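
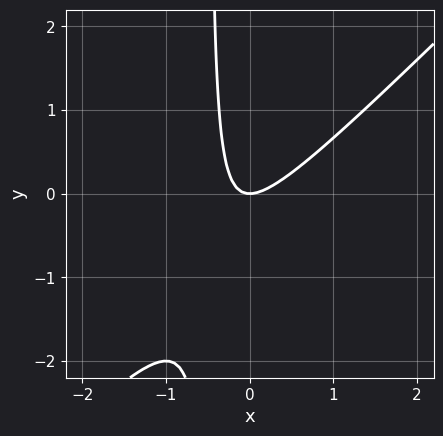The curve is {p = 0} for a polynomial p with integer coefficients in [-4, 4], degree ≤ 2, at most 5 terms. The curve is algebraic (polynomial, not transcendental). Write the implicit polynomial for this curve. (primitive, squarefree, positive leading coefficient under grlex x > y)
(a) Degree: the shape is more complex than any degree-1 curve, so deg p = 2.
(b) Reading off the gridlines: it crosses the x-axis at the gridline x = 0; one y-axis crossing is at y = 0.
(c) Assembling these constraints gives the stated polynomial.

2*x^2 - 2*x*y - y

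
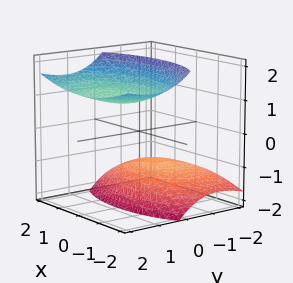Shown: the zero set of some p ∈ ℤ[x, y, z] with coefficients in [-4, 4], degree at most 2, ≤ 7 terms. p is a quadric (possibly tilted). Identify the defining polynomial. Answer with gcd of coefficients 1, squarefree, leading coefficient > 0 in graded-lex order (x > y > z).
(a) There are 2 components. Treating them together as one polynomial.
(b) The degree is 2 — no degree-1 surface has this shape.
(c) Observable constraints: it misses every integer gridline on the x-axis; it misses every integer gridline on the y-axis.
(d) Matching integer coefficients to the picture gives p.

x^2 + 2*y^2 - 3*y*z - 2*z^2 + 3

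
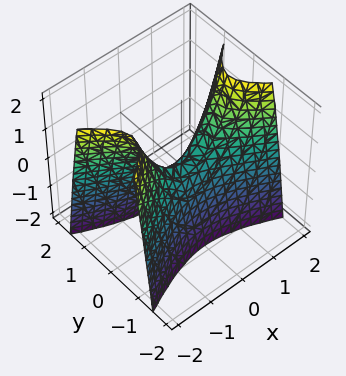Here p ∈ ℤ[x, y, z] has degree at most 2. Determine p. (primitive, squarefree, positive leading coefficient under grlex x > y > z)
x^2 - 3*y^2 - z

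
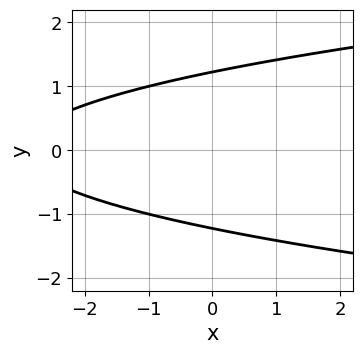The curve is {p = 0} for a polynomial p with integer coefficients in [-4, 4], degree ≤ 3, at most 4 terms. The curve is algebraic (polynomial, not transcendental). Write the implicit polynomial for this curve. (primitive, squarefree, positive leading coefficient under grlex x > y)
2*y^2 - x - 3

Degree: a generic line meets the curve in up to 2 points, so deg p = 2.
Symmetries: it's symmetric under y → −y, forcing even powers of y.
From the visible intercepts: it misses every integer gridline on the x-axis.
The integer polynomial consistent with all of this is the stated p.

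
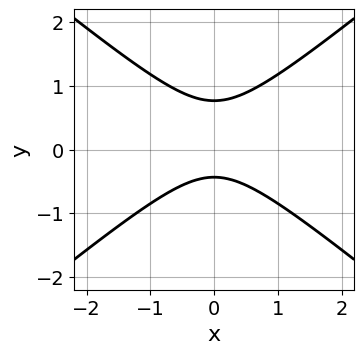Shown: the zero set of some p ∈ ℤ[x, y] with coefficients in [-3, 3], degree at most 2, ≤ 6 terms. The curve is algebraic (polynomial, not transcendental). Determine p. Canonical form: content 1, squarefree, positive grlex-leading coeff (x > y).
(a) The degree is 2 — the shape is more complex than any degree-1 curve.
(b) Symmetries: mirror symmetry x ↦ −x ⇒ only even powers of x.
(c) From the visible intercepts: the curve avoids every integer x-axis point in the box.
(d) The integer polynomial consistent with all of this is the stated p.

2*x^2 - 3*y^2 + y + 1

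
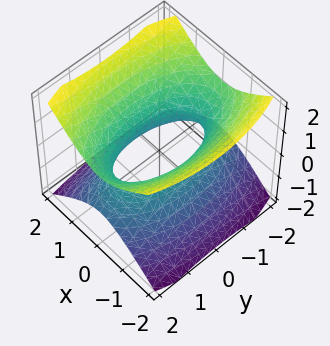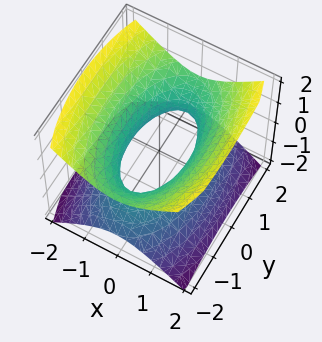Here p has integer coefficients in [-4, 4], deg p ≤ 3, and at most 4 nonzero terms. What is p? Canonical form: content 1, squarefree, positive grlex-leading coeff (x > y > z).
The degree is 2 — one connected sheet with a waist; a quadric.
Symmetries: mirror symmetry x ↦ −x ⇒ only even powers of x; the z ↦ −z reflection is a symmetry, so z appears only in even powers; it's symmetric under y → −y, forcing even powers of y.
Observable constraints: it misses every integer gridline on the z-axis.
Together with the visible shape, these determine p as stated.

3*x^2 + y^2 - 3*z^2 - 2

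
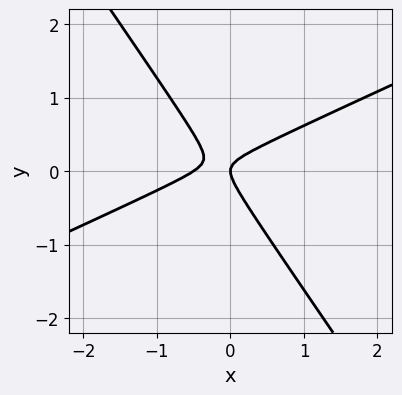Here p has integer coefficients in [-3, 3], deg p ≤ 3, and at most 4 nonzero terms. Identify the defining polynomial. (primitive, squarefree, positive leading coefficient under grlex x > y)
2*x^2 - 3*x*y - 3*y^2 + x

The degree is 2 — the shape is more complex than any degree-1 curve.
Against the integer gridlines: it meets the y-axis at y = 0 (among the integer gridlines); it meets the x-axis at x = 0 (among the integer gridlines).
These observations pin down the coefficients.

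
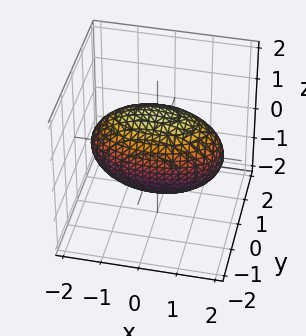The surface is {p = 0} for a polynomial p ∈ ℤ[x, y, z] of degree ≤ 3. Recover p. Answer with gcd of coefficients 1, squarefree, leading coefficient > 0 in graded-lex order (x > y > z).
(a) Degree: bounded and convex; a quadric, so deg p = 2.
(b) Symmetries: the x ↦ −x reflection is a symmetry, so x appears only in even powers; mirror symmetry y ↦ −y ⇒ only even powers of y; it's symmetric under z → −z, forcing even powers of z.
(c) Against the integer gridlines: the y-axis gridline crossings are at y ∈ {-1, 1}.
(d) Putting this together gives p.

x^2 + 3*y^2 + 2*z^2 - 3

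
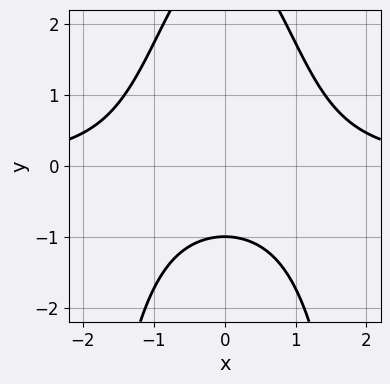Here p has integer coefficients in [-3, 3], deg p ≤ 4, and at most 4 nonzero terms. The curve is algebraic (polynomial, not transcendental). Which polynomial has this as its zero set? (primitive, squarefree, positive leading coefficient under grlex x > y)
2*x^2*y + y^2 - 2*y - 3

1. The degree is 3 — a generic line meets the curve in up to 3 points.
2. Symmetries: the x ↦ −x reflection is a symmetry, so x appears only in even powers.
3. Checking where it meets the axes: one y-axis crossing is at y = -1; the curve avoids every integer x-axis point in the box.
4. Assembling these constraints gives the stated polynomial.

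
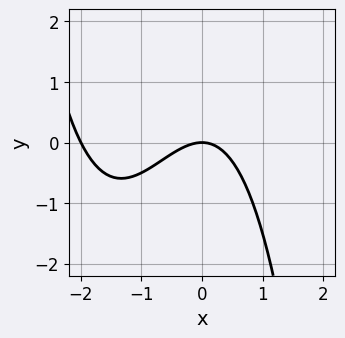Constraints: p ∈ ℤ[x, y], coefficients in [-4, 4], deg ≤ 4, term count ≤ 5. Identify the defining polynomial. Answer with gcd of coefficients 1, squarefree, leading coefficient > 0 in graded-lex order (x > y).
x^3 + 2*x^2 + 2*y

1. The degree is 3 — the shape is more complex than any degree-2 curve.
2. From the axis intercepts and sections: among the integer gridlines, it crosses the x-axis at x ∈ {-2, 0}; it crosses the y-axis at the gridline y = 0.
3. These observations pin down the coefficients.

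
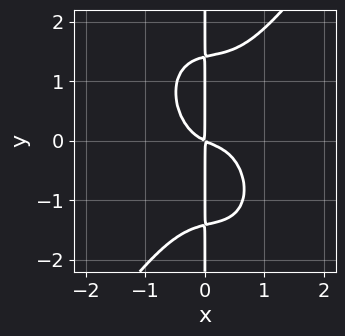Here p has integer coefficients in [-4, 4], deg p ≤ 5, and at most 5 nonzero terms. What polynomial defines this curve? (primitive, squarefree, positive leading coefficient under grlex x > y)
(a) The degree is 4 — a generic line meets the curve in up to 4 points.
(b) From the visible intercepts: the visible y-axis segment lies entirely on the curve.
(c) Together with the visible shape, these determine p as stated.

3*x^4 - x*y^3 - x^3 + x^2 + 2*x*y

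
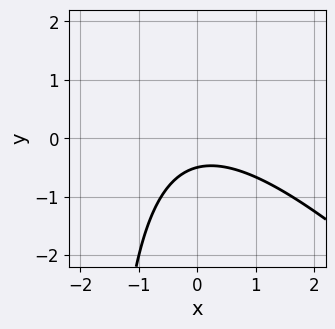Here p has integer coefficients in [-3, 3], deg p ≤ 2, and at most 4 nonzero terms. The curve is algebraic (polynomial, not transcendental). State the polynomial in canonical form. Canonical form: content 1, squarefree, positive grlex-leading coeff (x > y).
x^2 + x*y + 2*y + 1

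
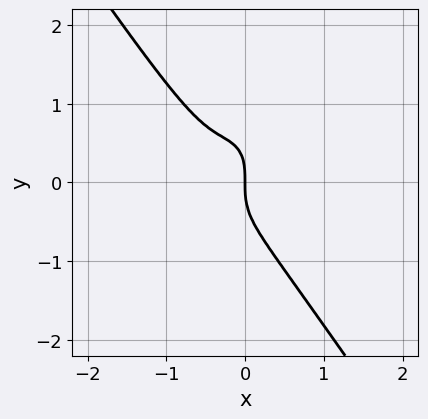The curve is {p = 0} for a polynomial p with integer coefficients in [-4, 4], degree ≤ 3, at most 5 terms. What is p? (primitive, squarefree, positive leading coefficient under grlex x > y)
deg p = 3. The shape is more complex than any degree-2 curve.
Observable constraints: one x-axis crossing is at x = 0; one y-axis crossing is at y = 0.
Putting this together gives p.

3*x^3 + y^3 + 2*x^2 + x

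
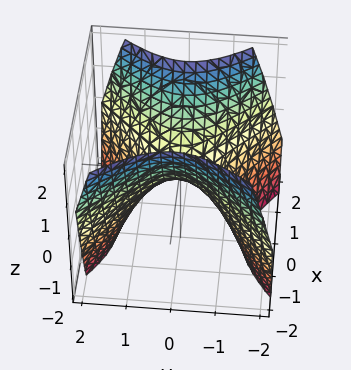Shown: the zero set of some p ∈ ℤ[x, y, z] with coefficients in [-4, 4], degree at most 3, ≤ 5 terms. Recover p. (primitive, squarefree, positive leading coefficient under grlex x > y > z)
x^2 - y^2 - z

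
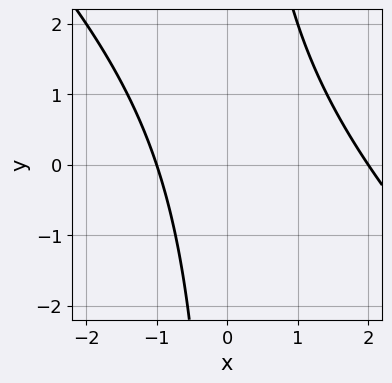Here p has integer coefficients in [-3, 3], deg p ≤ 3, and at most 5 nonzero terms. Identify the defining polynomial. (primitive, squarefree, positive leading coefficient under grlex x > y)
x^2 + x*y - x - 2

deg p = 2. The shape is more complex than any degree-1 curve.
Checking where it meets the axes: no y-intercept at any integer in the box; the x-axis gridline crossings are at x ∈ {-1, 2}.
These observations pin down the coefficients.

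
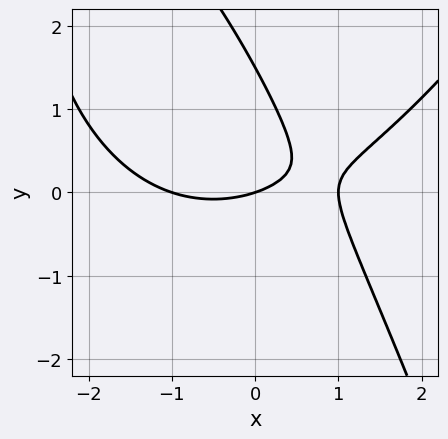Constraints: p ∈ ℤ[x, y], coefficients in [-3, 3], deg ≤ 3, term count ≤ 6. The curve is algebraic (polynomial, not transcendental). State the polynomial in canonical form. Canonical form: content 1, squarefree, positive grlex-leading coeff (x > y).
x^3 - 3*x*y - 2*y^2 - x + 3*y

The degree is 3 — a generic line meets the curve in up to 3 points.
Checking where it meets the axes: among the integer gridlines, it crosses the x-axis at x ∈ {-1, 0, 1}; it crosses the y-axis at the gridline y = 0.
Matching integer coefficients to the picture gives p.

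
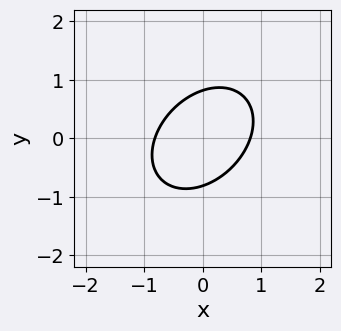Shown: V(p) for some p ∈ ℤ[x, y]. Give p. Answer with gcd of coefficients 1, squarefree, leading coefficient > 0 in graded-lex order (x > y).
3*x^2 - 2*x*y + 3*y^2 - 2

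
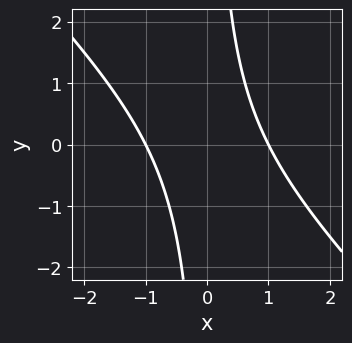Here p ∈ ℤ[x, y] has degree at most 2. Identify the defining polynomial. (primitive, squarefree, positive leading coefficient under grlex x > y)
(a) Degree: a generic line meets the curve in up to 2 points, so deg p = 2.
(b) Against the integer gridlines: the x-axis gridline crossings are at x ∈ {-1, 1}; the curve avoids every integer y-axis point in the box.
(c) Fitting integer coefficients to these (and the overall shape) gives p.

x^2 + x*y - 1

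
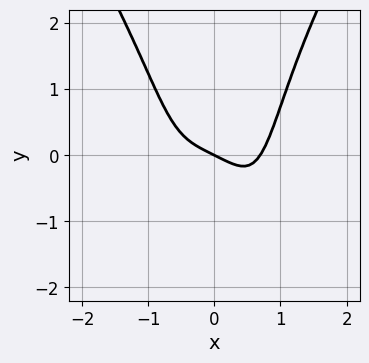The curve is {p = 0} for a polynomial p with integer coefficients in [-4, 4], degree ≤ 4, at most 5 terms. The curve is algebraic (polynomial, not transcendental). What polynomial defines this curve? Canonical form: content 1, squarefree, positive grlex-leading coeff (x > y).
(a) The degree is 4 — no degree-3 curve has this shape.
(b) Against the integer gridlines: one y-axis crossing is at y = 0; one x-axis crossing is at x = 0.
(c) Together with the visible shape, these determine p as stated.

3*x^4 - x^2*y^2 - x - 2*y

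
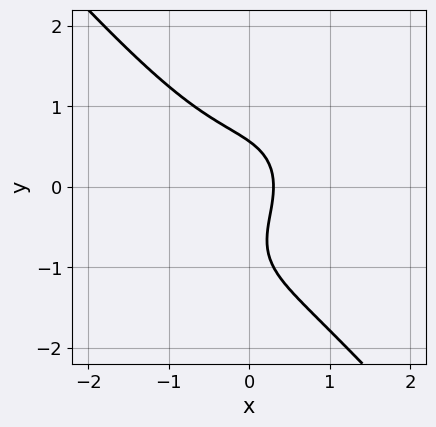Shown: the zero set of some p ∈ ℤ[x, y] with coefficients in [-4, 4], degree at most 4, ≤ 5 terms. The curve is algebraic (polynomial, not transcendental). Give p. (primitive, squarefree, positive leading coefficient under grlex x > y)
(a) The degree is 3 — a generic line meets the curve in up to 3 points.
(b) Solving for integer coefficients yields p as stated.

3*x^3 + 2*y^3 + 2*y^2 + 3*x - 1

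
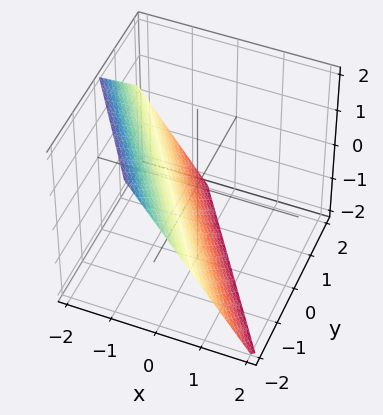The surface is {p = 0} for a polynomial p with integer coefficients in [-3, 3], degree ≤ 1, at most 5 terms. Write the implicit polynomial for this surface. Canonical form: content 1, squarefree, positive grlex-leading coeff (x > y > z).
3*x + 2*y + 2*z + 2

The degree is 1 — every cross-section is a straight line — this is a plane.
From the visible intercepts: it meets the y-axis at y = -1 (among the integer gridlines); it meets the z-axis at z = -1 (among the integer gridlines).
Assembling these constraints gives the stated polynomial.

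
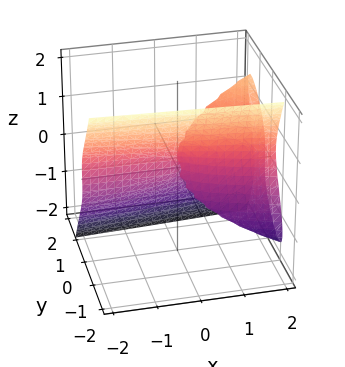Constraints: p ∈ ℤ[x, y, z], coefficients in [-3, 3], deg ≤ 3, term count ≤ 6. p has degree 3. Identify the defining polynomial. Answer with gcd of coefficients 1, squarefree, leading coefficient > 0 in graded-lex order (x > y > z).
2*y^3 - 2*y^2*z + z^3 - x*y

deg p = 3. A generic line meets the surface in up to 3 points.
Against the integer gridlines: the visible x-axis segment lies entirely on the surface; it meets the y-axis at y = 0 (among the integer gridlines); it meets the z-axis at z = 0 (among the integer gridlines).
Solving for integer coefficients yields p as stated.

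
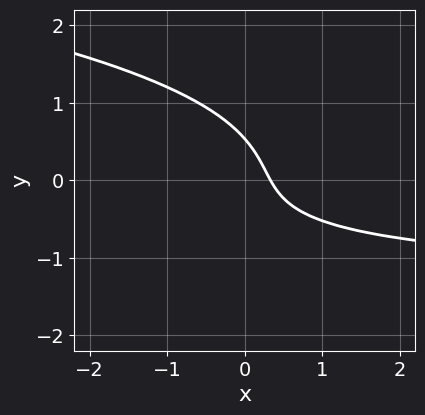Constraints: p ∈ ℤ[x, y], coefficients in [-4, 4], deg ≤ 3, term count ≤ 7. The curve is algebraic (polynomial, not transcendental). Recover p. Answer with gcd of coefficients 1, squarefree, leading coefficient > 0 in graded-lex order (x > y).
(a) The degree is 3 — a generic line meets the curve in up to 3 points.
(b) Matching integer coefficients to the picture gives p.

3*y^3 + 2*x*y + 3*x + y - 1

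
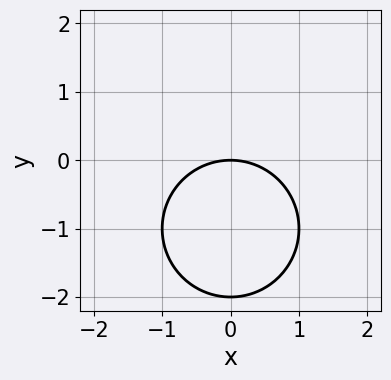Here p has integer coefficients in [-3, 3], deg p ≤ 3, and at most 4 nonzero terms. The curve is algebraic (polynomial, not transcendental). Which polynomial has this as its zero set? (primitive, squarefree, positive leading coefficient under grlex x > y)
x^2 + y^2 + 2*y

First, deg p = 2.
Next, symmetries: the x ↦ −x reflection is a symmetry, so x appears only in even powers.
Next, from the visible intercepts: the y-axis gridline crossings are at y ∈ {-2, 0}; one x-axis crossing is at x = 0.
Finally, the integer polynomial consistent with all of this is the stated p.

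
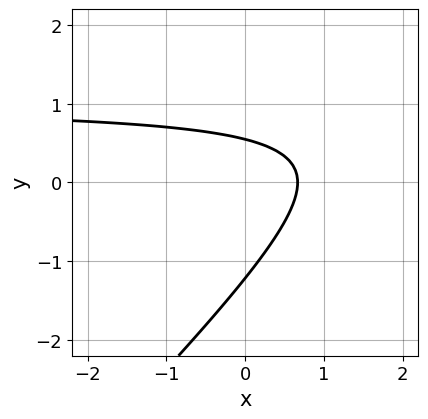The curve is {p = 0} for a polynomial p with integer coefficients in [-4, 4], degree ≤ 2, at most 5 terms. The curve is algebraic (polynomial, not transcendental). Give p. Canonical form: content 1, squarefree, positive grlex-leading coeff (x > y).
1. deg p = 2. No degree-1 curve has this shape.
2. Solving for integer coefficients yields p as stated.

3*x*y - 3*y^2 - 3*x - 2*y + 2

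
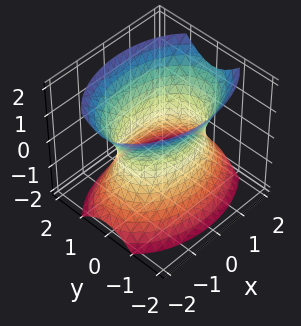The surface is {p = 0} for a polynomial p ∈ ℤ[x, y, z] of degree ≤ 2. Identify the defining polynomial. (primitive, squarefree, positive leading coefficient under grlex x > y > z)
1. The degree is 2 — one connected sheet with a waist; a quadric.
2. Symmetries: the x ↦ −x reflection is a symmetry, so x appears only in even powers; mirror symmetry y ↦ −y ⇒ only even powers of y; mirror symmetry z ↦ −z ⇒ only even powers of z.
3. Observable constraints: it misses every integer gridline on the z-axis; the y-axis gridline crossings are at y ∈ {-1, 1}.
4. Matching integer coefficients to the picture gives p.

x^2 + 2*y^2 - z^2 - 2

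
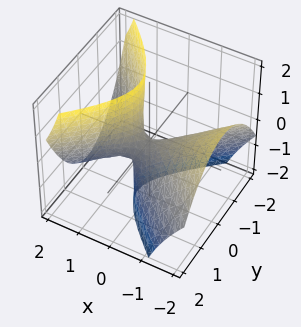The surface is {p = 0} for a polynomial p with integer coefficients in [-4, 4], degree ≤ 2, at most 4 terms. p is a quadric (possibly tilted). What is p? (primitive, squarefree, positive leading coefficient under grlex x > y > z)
First, the degree is 2 — a generic line meets the surface in up to 2 points.
Next, reading off the gridlines: one y-axis crossing is at y = 0; one x-axis crossing is at x = 0.
Finally, fitting integer coefficients to these (and the overall shape) gives p.

2*x^2 + 3*x*z - 3*y^2 - z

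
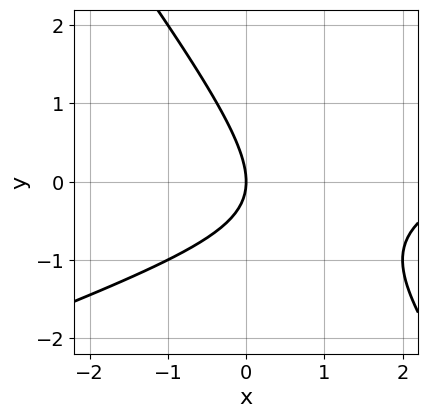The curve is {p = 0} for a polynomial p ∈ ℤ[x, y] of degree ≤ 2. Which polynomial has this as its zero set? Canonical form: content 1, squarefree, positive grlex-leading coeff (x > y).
x^2 - 2*x*y - 2*y^2 - 3*x

First, degree: a generic line meets the curve in up to 2 points, so deg p = 2.
Then, checking where it meets the axes: one y-axis crossing is at y = 0; it crosses the x-axis at the gridline x = 0.
Finally, the integer polynomial consistent with all of this is the stated p.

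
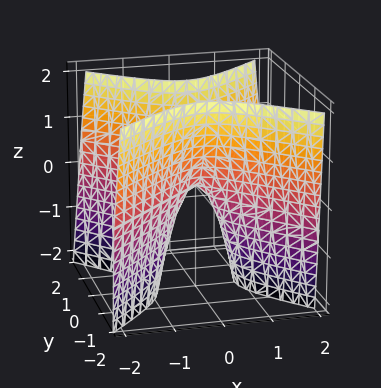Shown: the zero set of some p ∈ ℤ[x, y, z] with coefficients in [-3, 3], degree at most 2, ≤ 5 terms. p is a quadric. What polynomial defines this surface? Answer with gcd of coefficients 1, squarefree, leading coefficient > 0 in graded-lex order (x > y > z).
The degree is 2 — a hyperbolic paraboloid; a quadric.
Symmetries: mirror symmetry x ↦ −x ⇒ only even powers of x; mirror symmetry y ↦ −y ⇒ only even powers of y.
Checking where it meets the axes: one x-axis crossing is at x = 0; it crosses the y-axis at the gridline y = 0; one z-axis crossing is at z = 0.
Putting this together gives p.

3*x^2 - 3*y^2 + z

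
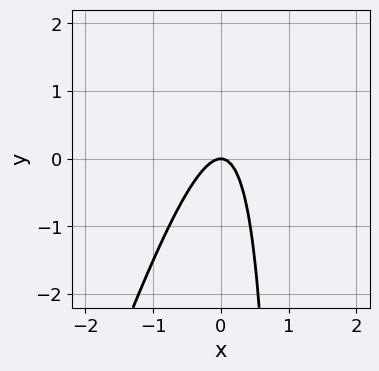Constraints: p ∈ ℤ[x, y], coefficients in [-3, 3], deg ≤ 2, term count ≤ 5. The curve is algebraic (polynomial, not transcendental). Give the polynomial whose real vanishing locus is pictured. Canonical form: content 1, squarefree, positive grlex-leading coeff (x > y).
deg p = 2. The shape is more complex than any degree-1 curve.
Reading off the gridlines: one x-axis crossing is at x = 0; one y-axis crossing is at y = 0.
Matching integer coefficients to the picture gives p.

3*x^2 - x*y + y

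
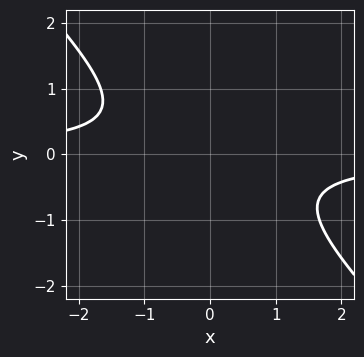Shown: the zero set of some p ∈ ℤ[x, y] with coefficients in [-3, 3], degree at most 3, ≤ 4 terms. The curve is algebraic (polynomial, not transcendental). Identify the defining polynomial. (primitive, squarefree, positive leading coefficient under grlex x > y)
3*x*y + 3*y^2 + 2

1. Degree: the shape is more complex than any degree-1 curve, so deg p = 2.
2. From the visible intercepts: it misses every integer gridline on the y-axis; it misses every integer gridline on the x-axis.
3. These observations pin down the coefficients.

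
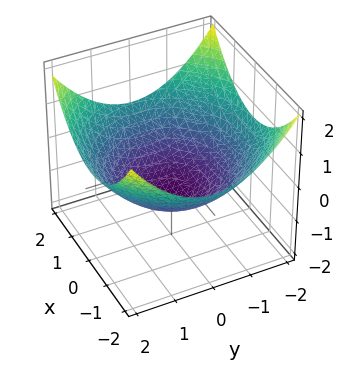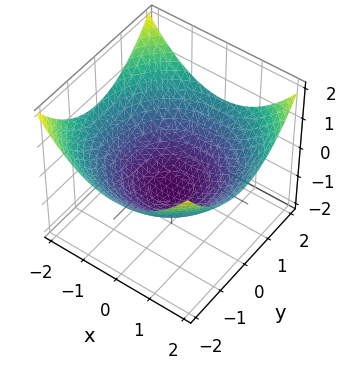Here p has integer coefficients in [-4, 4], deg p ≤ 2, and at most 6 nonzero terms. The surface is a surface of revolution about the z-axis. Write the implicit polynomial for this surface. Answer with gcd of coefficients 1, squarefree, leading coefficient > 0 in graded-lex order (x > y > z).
x^2 + y^2 - 3*z - 3

Degree: the shape is more complex than any degree-1 surface, so deg p = 2.
Symmetry: the z-axis is an axis of rotation, so x and y enter only as x² + y².
From the visible intercepts: a circular section at z = 0 has radius between 1 and 2; it crosses the z-axis at the gridline z = -1.
Matching integer coefficients to the picture gives p.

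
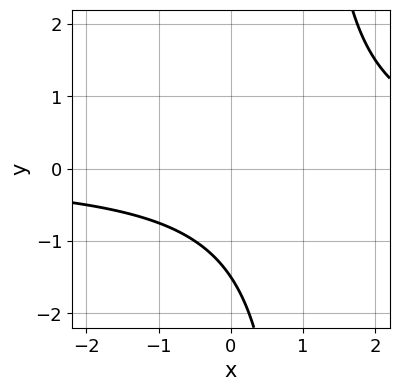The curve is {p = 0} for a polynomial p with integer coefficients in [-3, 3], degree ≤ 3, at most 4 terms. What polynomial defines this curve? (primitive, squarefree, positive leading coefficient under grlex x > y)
2*x*y - 2*y - 3

1. deg p = 2.
2. Checking where it meets the axes: the curve avoids every integer x-axis point in the box.
3. Assembling these constraints gives the stated polynomial.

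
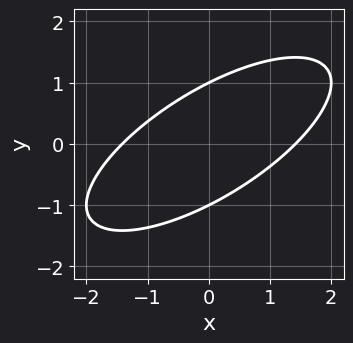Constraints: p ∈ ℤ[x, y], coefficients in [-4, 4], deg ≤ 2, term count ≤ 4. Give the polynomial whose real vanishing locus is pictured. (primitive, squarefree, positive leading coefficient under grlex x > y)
x^2 - 2*x*y + 2*y^2 - 2

(a) deg p = 2.
(b) Against the integer gridlines: among the integer gridlines, it crosses the y-axis at y ∈ {-1, 1}.
(c) Fitting integer coefficients to these (and the overall shape) gives p.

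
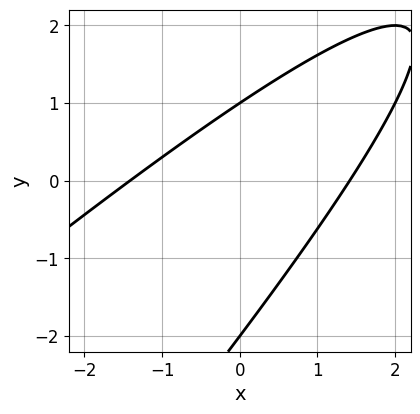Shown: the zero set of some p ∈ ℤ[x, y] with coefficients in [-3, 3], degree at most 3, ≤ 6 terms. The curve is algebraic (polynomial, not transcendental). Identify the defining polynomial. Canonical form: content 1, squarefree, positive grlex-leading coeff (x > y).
x^2 - 2*x*y + y^2 + y - 2

1. deg p = 2.
2. Checking where it meets the axes: the y-axis gridline crossings are at y ∈ {-2, 1}.
3. Solving for integer coefficients yields p as stated.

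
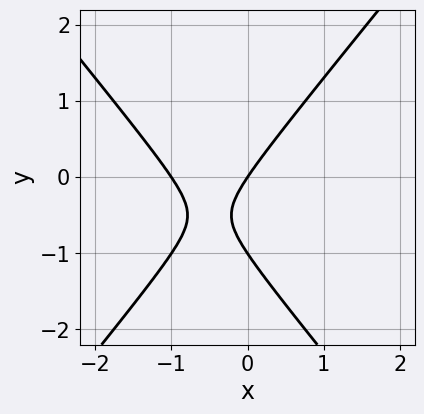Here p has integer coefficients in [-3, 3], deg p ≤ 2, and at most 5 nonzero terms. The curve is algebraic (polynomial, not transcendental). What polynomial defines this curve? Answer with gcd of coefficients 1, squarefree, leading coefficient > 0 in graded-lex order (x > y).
3*x^2 - 2*y^2 + 3*x - 2*y

1. deg p = 2. A generic line meets the curve in up to 2 points.
2. Observable constraints: the x-axis gridline crossings are at x ∈ {-1, 0}; the y-axis gridline crossings are at y ∈ {-1, 0}.
3. The integer polynomial consistent with all of this is the stated p.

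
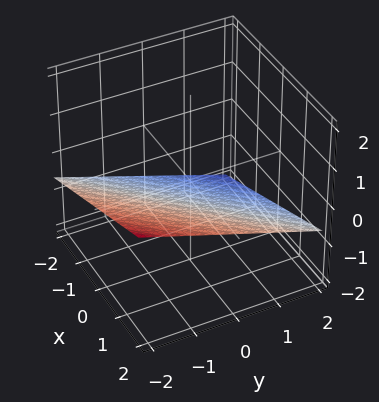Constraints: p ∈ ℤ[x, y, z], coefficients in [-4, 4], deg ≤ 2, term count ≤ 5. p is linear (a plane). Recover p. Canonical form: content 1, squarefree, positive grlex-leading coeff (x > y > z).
x - y - 3*z - 2

1. The degree is 1 — the surface is flat (a plane).
2. Reading off the gridlines: it meets the x-axis at x = 2 (among the integer gridlines); one y-axis crossing is at y = -2.
3. Solving for integer coefficients yields p as stated.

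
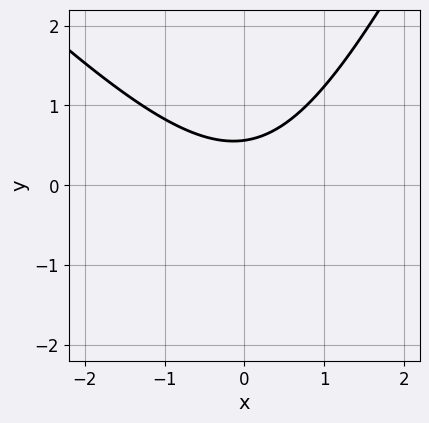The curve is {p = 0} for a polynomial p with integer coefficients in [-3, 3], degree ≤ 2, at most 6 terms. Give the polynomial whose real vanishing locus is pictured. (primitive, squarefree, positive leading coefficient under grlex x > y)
1. Degree: the shape is more complex than any degree-1 curve, so deg p = 2.
2. Reading off the gridlines: it misses every integer gridline on the x-axis.
3. Matching integer coefficients to the picture gives p.

2*x^2 + x*y - y^2 - 3*y + 2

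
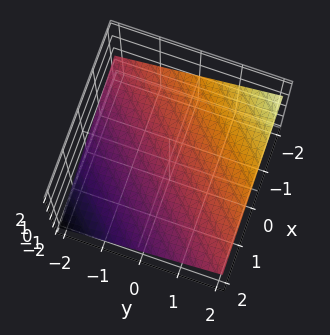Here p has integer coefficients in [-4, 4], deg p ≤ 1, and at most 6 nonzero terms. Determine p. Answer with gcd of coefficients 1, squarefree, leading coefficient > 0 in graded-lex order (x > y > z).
First, the degree is 1 — the surface is flat (a plane).
Then, from the visible intercepts: it meets the y-axis at y = 2 (among the integer gridlines); it crosses the x-axis at the gridline x = -2.
Finally, together with the visible shape, these determine p as stated.

x - y + 3*z + 2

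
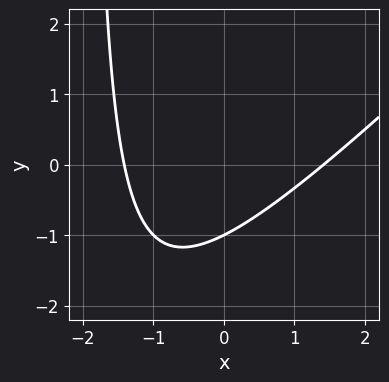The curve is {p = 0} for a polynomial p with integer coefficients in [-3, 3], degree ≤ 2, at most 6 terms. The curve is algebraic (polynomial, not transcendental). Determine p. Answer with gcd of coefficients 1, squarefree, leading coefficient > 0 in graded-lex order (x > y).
Degree: no degree-1 curve has this shape, so deg p = 2.
From the visible intercepts: one y-axis crossing is at y = -1.
Putting this together gives p.

x^2 - x*y - 2*y - 2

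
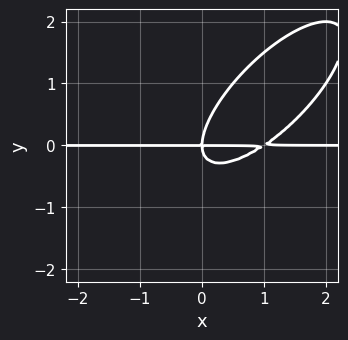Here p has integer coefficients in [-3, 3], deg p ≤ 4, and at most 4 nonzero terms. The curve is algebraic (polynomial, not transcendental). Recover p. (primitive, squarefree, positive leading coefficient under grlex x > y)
2*x^2*y - 3*x*y^2 + 2*y^3 - 2*x*y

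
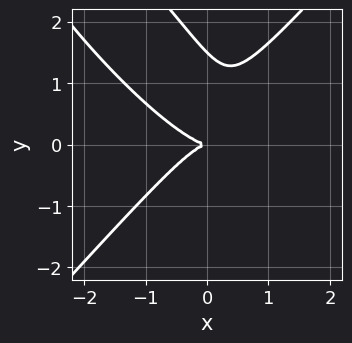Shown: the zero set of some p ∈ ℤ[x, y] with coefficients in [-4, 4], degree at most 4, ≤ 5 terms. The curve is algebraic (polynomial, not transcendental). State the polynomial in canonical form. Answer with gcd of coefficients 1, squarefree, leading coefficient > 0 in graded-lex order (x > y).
(a) deg p = 3.
(b) Reading off the gridlines: one x-axis crossing is at x = 0; one y-axis crossing is at y = 0.
(c) Matching integer coefficients to the picture gives p.

3*x^3 + 2*x^2*y - 2*x*y^2 - 2*y^3 + 3*y^2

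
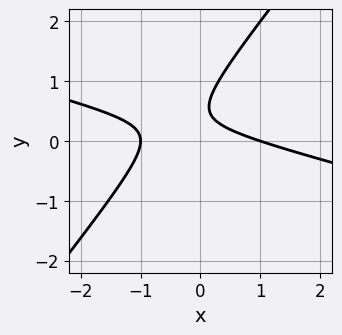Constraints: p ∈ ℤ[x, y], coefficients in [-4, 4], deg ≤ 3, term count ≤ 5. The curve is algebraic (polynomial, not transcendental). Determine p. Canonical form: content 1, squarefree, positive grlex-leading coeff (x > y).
x^2 + 3*x*y - 3*y^2 + 3*y - 1

1. deg p = 2.
2. Observable constraints: the curve avoids every integer y-axis point in the box; among the integer gridlines, it crosses the x-axis at x ∈ {-1, 1}.
3. Together with the visible shape, these determine p as stated.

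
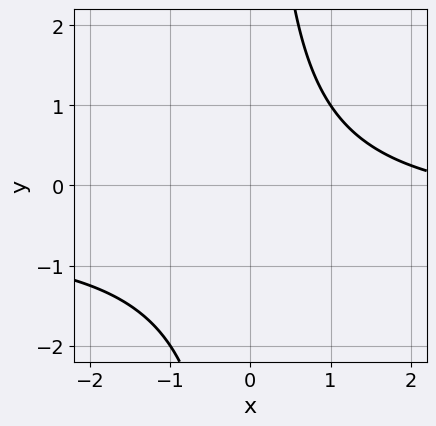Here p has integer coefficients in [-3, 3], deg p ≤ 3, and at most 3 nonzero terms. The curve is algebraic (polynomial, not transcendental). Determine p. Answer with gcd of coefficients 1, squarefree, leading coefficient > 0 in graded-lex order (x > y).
2*x*y + x - 3

First, degree: the shape is more complex than any degree-1 curve, so deg p = 2.
Then, from the visible intercepts: it misses every integer gridline on the x-axis; it misses every integer gridline on the y-axis.
Finally, the integer polynomial consistent with all of this is the stated p.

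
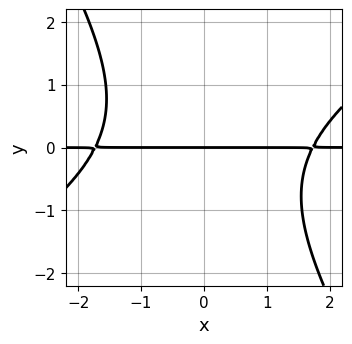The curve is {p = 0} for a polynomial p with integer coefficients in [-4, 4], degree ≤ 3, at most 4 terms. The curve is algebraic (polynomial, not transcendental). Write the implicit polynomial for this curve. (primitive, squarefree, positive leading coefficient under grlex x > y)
1. deg p = 3. A generic line meets the curve in up to 3 points.
2. Against the integer gridlines: it meets the y-axis at y = 0 (among the integer gridlines); every point of the x-axis in the box is on the curve.
3. Together with the visible shape, these determine p as stated.

x^2*y - x*y^2 - y^3 - 3*y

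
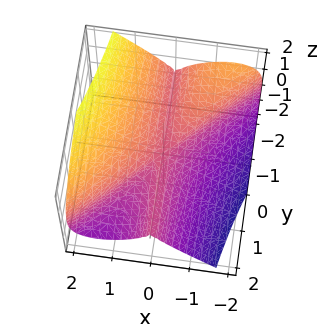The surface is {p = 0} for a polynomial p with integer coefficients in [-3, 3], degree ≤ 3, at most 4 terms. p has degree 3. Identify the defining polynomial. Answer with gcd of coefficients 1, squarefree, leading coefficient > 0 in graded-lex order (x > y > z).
x^3 - x^2*y - z^3

First, deg p = 3.
Then, from the visible intercepts: every point of the y-axis in the box is on the surface; it meets the z-axis at z = 0 (among the integer gridlines).
Finally, matching integer coefficients to the picture gives p.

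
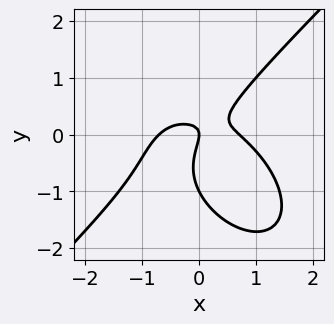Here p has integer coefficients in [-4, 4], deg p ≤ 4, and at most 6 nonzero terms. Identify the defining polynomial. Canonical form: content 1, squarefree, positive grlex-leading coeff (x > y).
1. Degree: the shape is more complex than any degree-2 curve, so deg p = 3.
2. From the axis intercepts and sections: the y-axis gridline crossings are at y ∈ {-1, 0}; it crosses the x-axis at the gridline x = 0.
3. The integer polynomial consistent with all of this is the stated p.

2*x^3 - 2*y^3 + 3*x*y - 2*y^2 - x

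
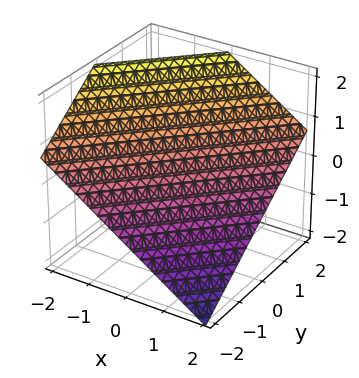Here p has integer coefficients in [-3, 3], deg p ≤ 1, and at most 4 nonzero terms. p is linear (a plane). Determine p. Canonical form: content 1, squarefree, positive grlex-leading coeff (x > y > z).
2*x - 2*y + 3*z - 2

Degree: the surface is flat (a plane), so deg p = 1.
From the visible intercepts: it meets the y-axis at y = -1 (among the integer gridlines); it meets the x-axis at x = 1 (among the integer gridlines).
These observations pin down the coefficients.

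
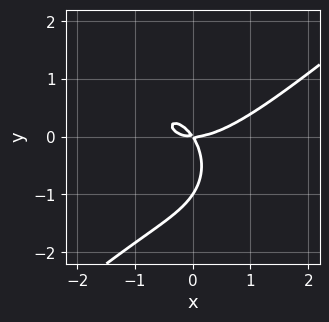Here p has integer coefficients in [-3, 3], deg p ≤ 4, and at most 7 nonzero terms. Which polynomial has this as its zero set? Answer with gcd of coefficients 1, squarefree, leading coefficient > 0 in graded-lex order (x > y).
First, the degree is 3 — a generic line meets the curve in up to 3 points.
Next, from the axis intercepts and sections: it crosses the x-axis at the gridline x = 0; the y-axis gridline crossings are at y ∈ {-1, 0}.
Finally, fitting integer coefficients to these (and the overall shape) gives p.

2*x^3 - x^2*y - 2*y^3 - 3*x*y - 2*y^2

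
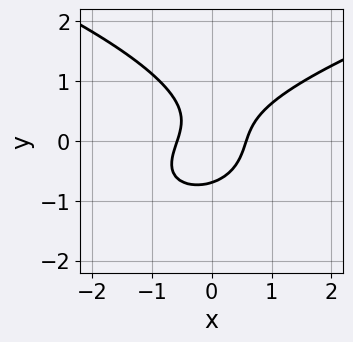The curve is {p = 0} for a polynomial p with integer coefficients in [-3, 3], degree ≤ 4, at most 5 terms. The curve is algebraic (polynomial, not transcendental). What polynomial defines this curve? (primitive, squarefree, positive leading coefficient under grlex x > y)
3*y^3 - 3*x^2 + 2*x*y + 1

(a) The degree is 3 — the shape is more complex than any degree-2 curve.
(b) Matching integer coefficients to the picture gives p.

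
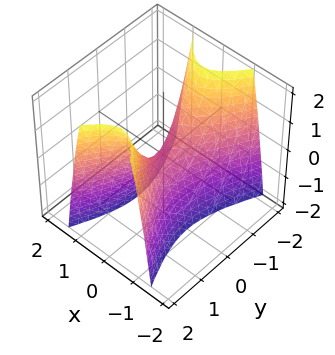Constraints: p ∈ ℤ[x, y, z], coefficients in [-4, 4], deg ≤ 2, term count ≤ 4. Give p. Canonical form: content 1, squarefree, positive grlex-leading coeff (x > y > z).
3*x^2 - y^2 + z

1. Degree: a saddle surface; a quadric, so deg p = 2.
2. Symmetries: mirror symmetry x ↦ −x ⇒ only even powers of x; mirror symmetry y ↦ −y ⇒ only even powers of y.
3. Observable constraints: it meets the z-axis at z = 0 (among the integer gridlines); it meets the y-axis at y = 0 (among the integer gridlines); it meets the x-axis at x = 0 (among the integer gridlines).
4. Assembling these constraints gives the stated polynomial.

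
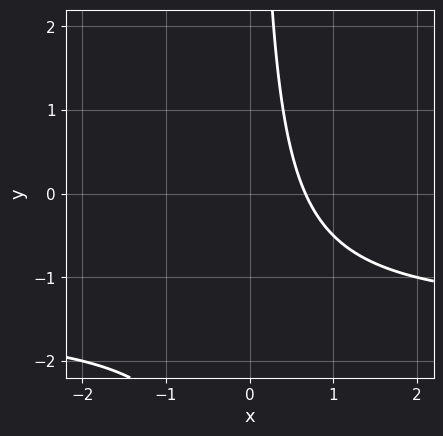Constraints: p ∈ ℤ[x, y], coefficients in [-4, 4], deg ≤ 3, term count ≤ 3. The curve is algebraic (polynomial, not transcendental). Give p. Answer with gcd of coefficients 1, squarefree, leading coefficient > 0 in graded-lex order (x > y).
First, degree: no degree-1 curve has this shape, so deg p = 2.
Next, from the visible intercepts: no y-intercept at any integer in the box.
Finally, these observations pin down the coefficients.

2*x*y + 3*x - 2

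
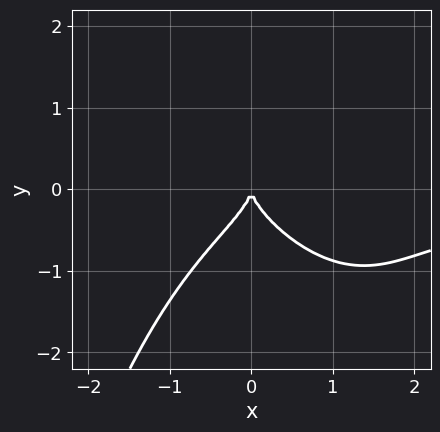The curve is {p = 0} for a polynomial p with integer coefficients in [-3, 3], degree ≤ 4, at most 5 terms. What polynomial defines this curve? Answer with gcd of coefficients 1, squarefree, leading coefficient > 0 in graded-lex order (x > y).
2*x^3*y + x^2*y^2 + 3*y^3 + 3*x^2

First, degree: no degree-3 curve has this shape, so deg p = 4.
Next, reading off the gridlines: it meets the x-axis at x = 0 (among the integer gridlines); it meets the y-axis at y = 0 (among the integer gridlines).
Finally, fitting integer coefficients to these (and the overall shape) gives p.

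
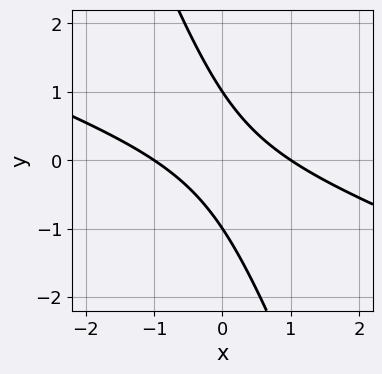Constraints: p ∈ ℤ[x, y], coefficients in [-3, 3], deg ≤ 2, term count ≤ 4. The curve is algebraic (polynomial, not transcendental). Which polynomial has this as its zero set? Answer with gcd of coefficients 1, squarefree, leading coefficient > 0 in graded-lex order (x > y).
1. deg p = 2. The shape is more complex than any degree-1 curve.
2. From the axis intercepts and sections: the y-axis gridline crossings are at y ∈ {-1, 1}; among the integer gridlines, it crosses the x-axis at x ∈ {-1, 1}.
3. Assembling these constraints gives the stated polynomial.

x^2 + 3*x*y + y^2 - 1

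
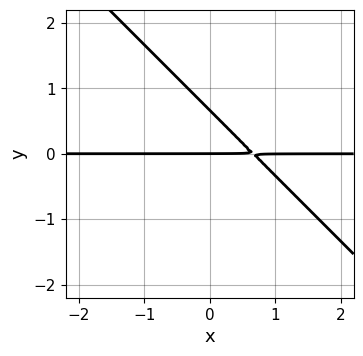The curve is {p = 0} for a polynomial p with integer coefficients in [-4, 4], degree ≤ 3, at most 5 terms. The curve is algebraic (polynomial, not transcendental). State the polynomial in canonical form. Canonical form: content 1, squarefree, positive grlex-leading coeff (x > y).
First, the degree is 2 — no degree-1 curve has this shape.
Next, checking where it meets the axes: the visible x-axis segment lies entirely on the curve; it meets the y-axis at y = 0 (among the integer gridlines).
Finally, together with the visible shape, these determine p as stated.

3*x*y + 3*y^2 - 2*y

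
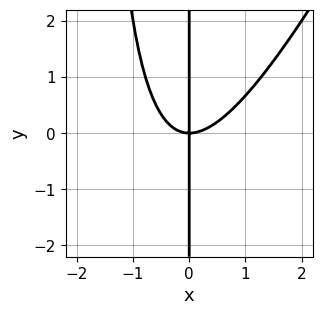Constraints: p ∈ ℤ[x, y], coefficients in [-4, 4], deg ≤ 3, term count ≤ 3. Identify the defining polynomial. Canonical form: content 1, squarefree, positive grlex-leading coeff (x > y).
2*x^3 - x^2*y - 2*x*y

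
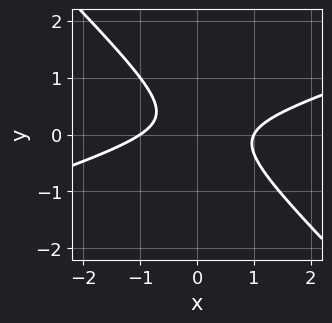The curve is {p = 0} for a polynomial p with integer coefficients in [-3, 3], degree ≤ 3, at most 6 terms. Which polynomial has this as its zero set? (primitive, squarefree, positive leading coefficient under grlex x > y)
1. The degree is 2 — no degree-1 curve has this shape.
2. Reading off the gridlines: no y-intercept at any integer in the box; the x-axis gridline crossings are at x ∈ {-1, 1}.
3. Assembling these constraints gives the stated polynomial.

x^2 - 2*x*y - 3*y^2 + y - 1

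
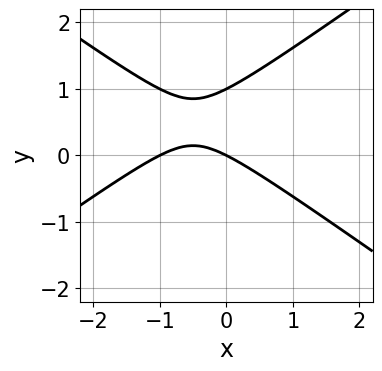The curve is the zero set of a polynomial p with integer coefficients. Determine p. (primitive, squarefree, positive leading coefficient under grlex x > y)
x^2 - 2*y^2 + x + 2*y

Degree: a generic line meets the curve in up to 2 points, so deg p = 2.
Observable constraints: among the integer gridlines, it crosses the y-axis at y ∈ {0, 1}; among the integer gridlines, it crosses the x-axis at x ∈ {-1, 0}.
The integer polynomial consistent with all of this is the stated p.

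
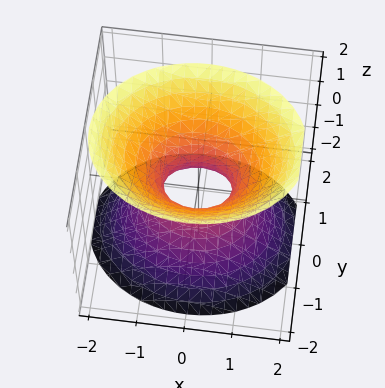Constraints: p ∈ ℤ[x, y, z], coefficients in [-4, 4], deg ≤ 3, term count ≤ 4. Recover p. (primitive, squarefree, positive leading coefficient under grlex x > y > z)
2*x^2 + 3*y^2 - 2*z^2 - 1

(a) Degree: one connected sheet with a waist; a quadric, so deg p = 2.
(b) Symmetries: mirror symmetry y ↦ −y ⇒ only even powers of y; the z ↦ −z reflection is a symmetry, so z appears only in even powers; mirror symmetry x ↦ −x ⇒ only even powers of x.
(c) Observable constraints: it misses every integer gridline on the z-axis.
(d) Matching integer coefficients to the picture gives p.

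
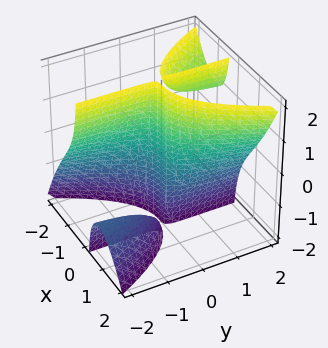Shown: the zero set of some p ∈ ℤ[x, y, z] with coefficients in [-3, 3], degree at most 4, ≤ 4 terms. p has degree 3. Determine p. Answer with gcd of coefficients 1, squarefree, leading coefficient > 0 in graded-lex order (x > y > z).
2*x^3 - 2*x*y*z - y

(a) I count 3 distinct pieces. Treating them together as one polynomial.
(b) Degree: the shape is more complex than any degree-2 surface, so deg p = 3.
(c) From the axis intercepts and sections: the visible z-axis segment lies entirely on the surface; one y-axis crossing is at y = 0.
(d) Matching integer coefficients to the picture gives p.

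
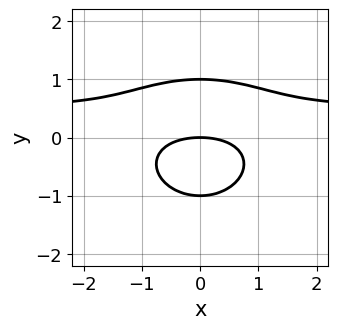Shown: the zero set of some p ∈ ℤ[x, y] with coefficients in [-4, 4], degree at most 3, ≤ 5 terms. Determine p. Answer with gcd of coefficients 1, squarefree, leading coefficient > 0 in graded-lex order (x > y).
2*x^2*y + 3*y^3 - x^2 - 3*y

1. Degree: the shape is more complex than any degree-2 curve, so deg p = 3.
2. Symmetries: it's symmetric under x → −x, forcing even powers of x.
3. Against the integer gridlines: it crosses the x-axis at the gridline x = 0; the y-axis gridline crossings are at y ∈ {-1, 0, 1}.
4. Matching integer coefficients to the picture gives p.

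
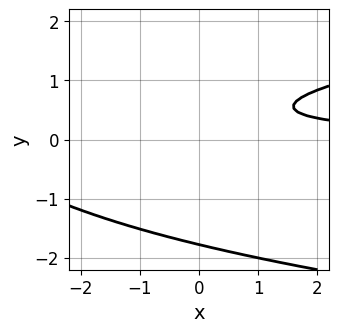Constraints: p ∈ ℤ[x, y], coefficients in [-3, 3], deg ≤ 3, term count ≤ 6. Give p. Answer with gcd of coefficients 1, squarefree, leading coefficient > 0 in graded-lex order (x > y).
3*y^3 - 2*x*y + 3*y^2 - 3*y + 2

1. Degree: no degree-2 curve has this shape, so deg p = 3.
2. Reading off the gridlines: no x-intercept at any integer in the box.
3. The integer polynomial consistent with all of this is the stated p.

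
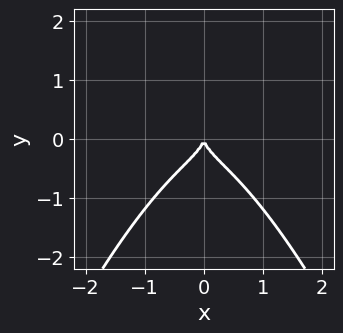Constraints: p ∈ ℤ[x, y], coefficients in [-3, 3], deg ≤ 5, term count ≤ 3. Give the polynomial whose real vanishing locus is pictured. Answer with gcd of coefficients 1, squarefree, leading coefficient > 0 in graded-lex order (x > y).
3*x^4 + 3*y^3 + 2*x^2

(a) The degree is 4 — a generic line meets the curve in up to 4 points.
(b) Symmetries: mirror symmetry x ↦ −x ⇒ only even powers of x.
(c) Checking where it meets the axes: one y-axis crossing is at y = 0; it meets the x-axis at x = 0 (among the integer gridlines).
(d) Putting this together gives p.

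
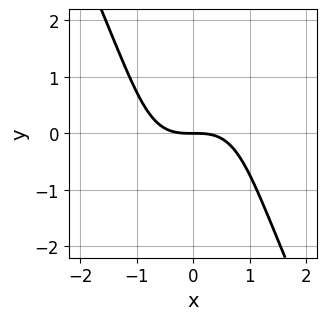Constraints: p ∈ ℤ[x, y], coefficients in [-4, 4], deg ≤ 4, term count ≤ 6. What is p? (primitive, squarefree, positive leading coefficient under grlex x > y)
2*x^3 - x^2*y - x*y^2 + 3*y

First, degree: the shape is more complex than any degree-2 curve, so deg p = 3.
Next, from the axis intercepts and sections: it crosses the x-axis at the gridline x = 0; one y-axis crossing is at y = 0.
Finally, matching integer coefficients to the picture gives p.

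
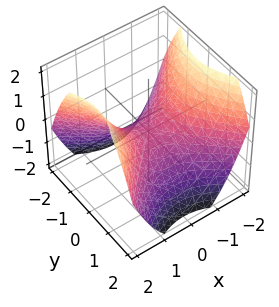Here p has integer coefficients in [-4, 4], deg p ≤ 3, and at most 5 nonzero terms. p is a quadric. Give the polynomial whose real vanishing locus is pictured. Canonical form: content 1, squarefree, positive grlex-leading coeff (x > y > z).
First, the degree is 2 — a hyperbolic paraboloid; a quadric.
Then, symmetries: the x ↦ −x reflection is a symmetry, so x appears only in even powers; the y ↦ −y reflection is a symmetry, so y appears only in even powers.
Next, from the visible intercepts: it crosses the x-axis at the gridline x = 0; one z-axis crossing is at z = 0.
Finally, the integer polynomial consistent with all of this is the stated p.

2*x^2 - 2*y^2 - 3*z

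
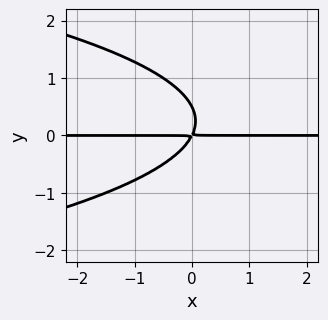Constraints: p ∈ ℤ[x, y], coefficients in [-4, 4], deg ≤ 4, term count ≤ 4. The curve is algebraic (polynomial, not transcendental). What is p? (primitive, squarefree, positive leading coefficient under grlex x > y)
2*y^3 + 2*x*y - y^2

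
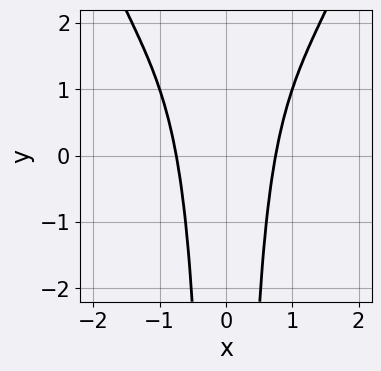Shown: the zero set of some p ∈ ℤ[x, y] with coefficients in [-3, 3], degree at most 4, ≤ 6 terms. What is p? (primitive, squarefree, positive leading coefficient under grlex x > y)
1. deg p = 4.
2. Symmetries: the x ↦ −x reflection is a symmetry, so x appears only in even powers.
3. Checking where it meets the axes: the curve avoids every integer y-axis point in the box.
4. Solving for integer coefficients yields p as stated.

x^4 - 2*x^2*y + 3*x^2 - 2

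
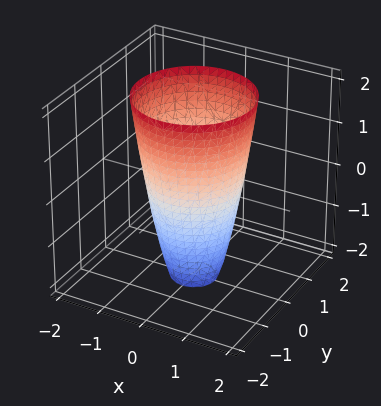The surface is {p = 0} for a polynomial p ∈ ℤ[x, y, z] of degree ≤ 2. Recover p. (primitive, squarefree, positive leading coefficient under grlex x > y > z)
3*x^2 + 3*y^2 - z - 3

First, the degree is 2 — the shape is more complex than any degree-1 surface.
Then, symmetries: the z-axis is an axis of rotation, so x and y enter only as x² + y².
Then, against the integer gridlines: among the integer gridlines, it crosses the x-axis at x ∈ {-1, 1}; the y-axis gridline crossings are at y ∈ {-1, 1}; the surface avoids every integer z-axis point in the box.
Finally, putting this together gives p.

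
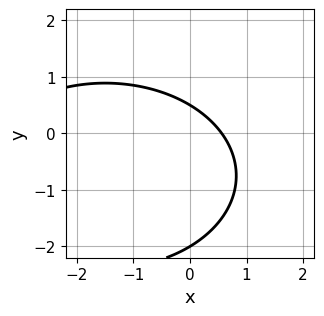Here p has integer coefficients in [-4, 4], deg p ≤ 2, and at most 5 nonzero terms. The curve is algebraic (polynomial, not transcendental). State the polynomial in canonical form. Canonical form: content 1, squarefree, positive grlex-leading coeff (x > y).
x^2 + 2*y^2 + 3*x + 3*y - 2

(a) Degree: no degree-1 curve has this shape, so deg p = 2.
(b) Reading off the gridlines: one y-axis crossing is at y = -2.
(c) Matching integer coefficients to the picture gives p.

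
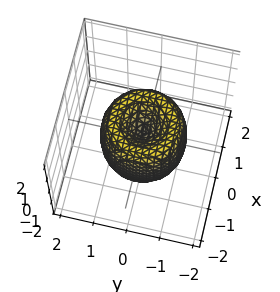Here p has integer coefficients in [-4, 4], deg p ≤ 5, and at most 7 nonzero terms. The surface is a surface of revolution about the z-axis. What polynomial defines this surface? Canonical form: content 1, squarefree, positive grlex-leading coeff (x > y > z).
First, deg p = 4. A generic line meets the surface in up to 4 points.
Then, symmetry: the surface is invariant under rotation about z: p = q(x² + y², z).
Then, observable constraints: it crosses the x-axis at the gridline x = 0; a circular section at z = -1 has radius between 0 and 1.
Finally, the integer polynomial consistent with all of this is the stated p.

2*x^4 + 4*x^2*y^2 + 2*y^4 - 3*x^2 - 3*y^2 + z^2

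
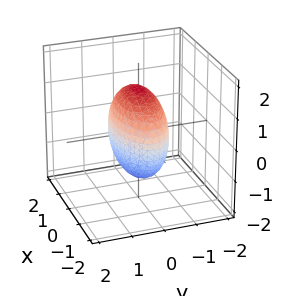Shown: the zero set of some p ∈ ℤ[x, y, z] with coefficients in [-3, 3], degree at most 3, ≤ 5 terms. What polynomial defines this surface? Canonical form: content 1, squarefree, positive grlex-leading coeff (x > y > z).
deg p = 2. Bounded and convex; a quadric.
Symmetries: mirror symmetry x ↦ −x ⇒ only even powers of x; it's symmetric under z → −z, forcing even powers of z; the y ↦ −y reflection is a symmetry, so y appears only in even powers.
Solving for integer coefficients yields p as stated.

x^2 + 3*y^2 + z^2 - 2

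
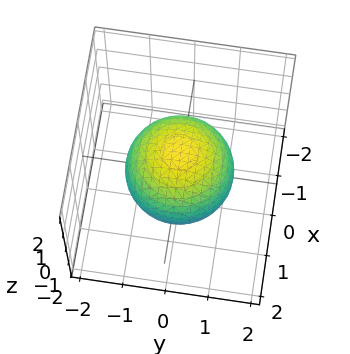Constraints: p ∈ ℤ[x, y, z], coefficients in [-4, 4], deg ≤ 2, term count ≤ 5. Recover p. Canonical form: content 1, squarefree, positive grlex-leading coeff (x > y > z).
(a) deg p = 2.
(b) Symmetries: mirror symmetry z ↦ −z ⇒ only even powers of z; the surface is invariant under rotation about z: p = q(x² + y², z).
(c) Checking where it meets the axes: a circular section at z = -1 has radius between 0 and 1.
(d) Together with the visible shape, these determine p as stated.

2*x^2 + 2*y^2 + 2*z^2 - 3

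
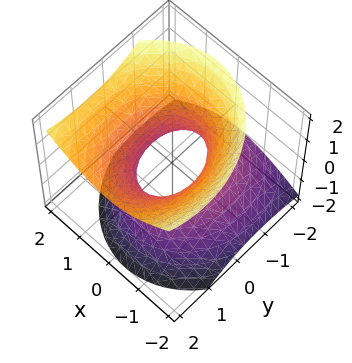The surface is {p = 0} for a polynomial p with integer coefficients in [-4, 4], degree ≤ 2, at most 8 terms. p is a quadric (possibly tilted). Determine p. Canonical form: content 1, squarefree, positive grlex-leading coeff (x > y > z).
1. The degree is 2 — the shape is more complex than any degree-1 surface.
2. Against the integer gridlines: no z-intercept at any integer in the box; the y-axis gridline crossings are at y ∈ {-1, 1}.
3. Putting this together gives p.

3*x^2 - x*z + 2*y^2 - 2*y*z - 3*z^2 - 2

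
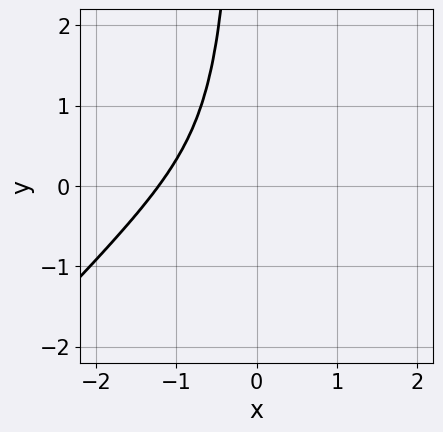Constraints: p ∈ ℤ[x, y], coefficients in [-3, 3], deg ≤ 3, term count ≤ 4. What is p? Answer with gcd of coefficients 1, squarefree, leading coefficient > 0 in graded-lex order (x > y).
First, deg p = 3. A generic line meets the curve in up to 3 points.
Then, checking where it meets the axes: the curve avoids every integer y-axis point in the box.
Finally, these observations pin down the coefficients.

3*x^3 - 3*x^2*y + 3*x^2 + 1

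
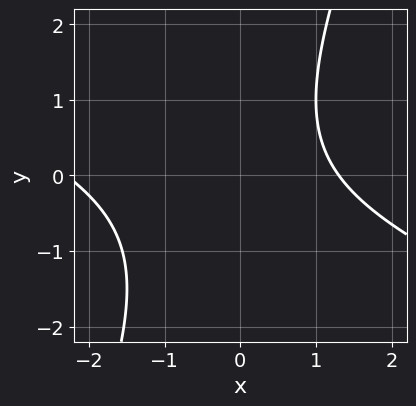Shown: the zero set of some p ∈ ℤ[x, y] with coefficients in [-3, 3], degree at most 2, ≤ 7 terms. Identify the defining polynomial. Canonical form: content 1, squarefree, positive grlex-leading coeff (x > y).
x^2 + 2*x*y - y^2 + x - 3

1. The degree is 2 — the shape is more complex than any degree-1 curve.
2. Checking where it meets the axes: it misses every integer gridline on the y-axis.
3. Assembling these constraints gives the stated polynomial.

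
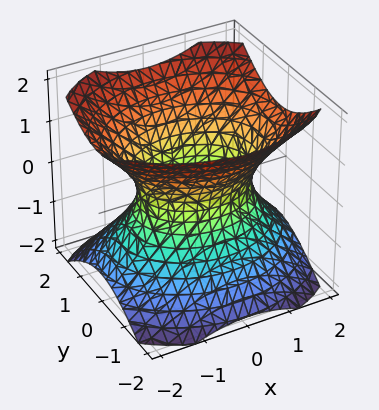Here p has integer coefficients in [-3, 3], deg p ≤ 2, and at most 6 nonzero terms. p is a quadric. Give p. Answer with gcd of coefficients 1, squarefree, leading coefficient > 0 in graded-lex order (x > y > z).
1. Degree: an hourglass — one-sheet hyperboloid; a quadric, so deg p = 2.
2. Symmetries: mirror symmetry x ↦ −x ⇒ only even powers of x; mirror symmetry z ↦ −z ⇒ only even powers of z; mirror symmetry y ↦ −y ⇒ only even powers of y.
3. From the visible intercepts: among the integer gridlines, it crosses the y-axis at y ∈ {-1, 1}; no z-intercept at any integer in the box.
4. Fitting integer coefficients to these (and the overall shape) gives p.

2*x^2 + 3*y^2 - 3*z^2 - 3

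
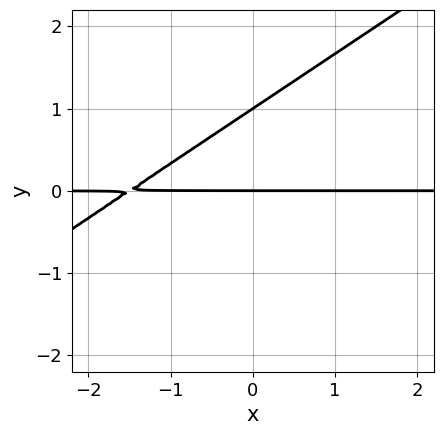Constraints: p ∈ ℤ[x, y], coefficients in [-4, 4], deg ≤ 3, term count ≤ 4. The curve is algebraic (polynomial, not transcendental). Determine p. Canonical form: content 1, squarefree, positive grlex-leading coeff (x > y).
2*x*y - 3*y^2 + 3*y

First, the degree is 2 — the shape is more complex than any degree-1 curve.
Then, observable constraints: among the integer gridlines, it crosses the y-axis at y ∈ {0, 1}; every point of the x-axis in the box is on the curve.
Finally, fitting integer coefficients to these (and the overall shape) gives p.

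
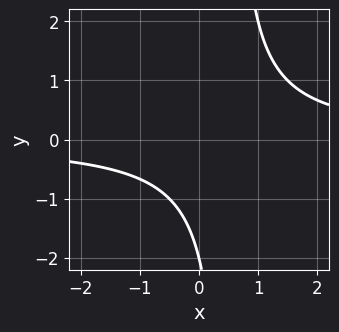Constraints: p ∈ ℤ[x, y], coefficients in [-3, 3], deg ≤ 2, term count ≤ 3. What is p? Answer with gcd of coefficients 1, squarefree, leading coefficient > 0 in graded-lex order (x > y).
2*x*y - y - 2

1. The degree is 2 — no degree-1 curve has this shape.
2. Checking where it meets the axes: it meets the y-axis at y = -2 (among the integer gridlines); it misses every integer gridline on the x-axis.
3. Together with the visible shape, these determine p as stated.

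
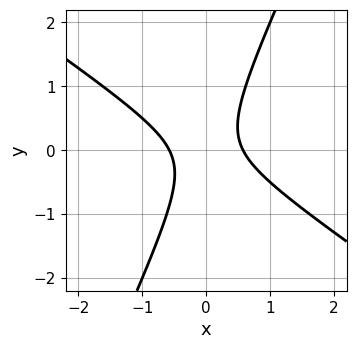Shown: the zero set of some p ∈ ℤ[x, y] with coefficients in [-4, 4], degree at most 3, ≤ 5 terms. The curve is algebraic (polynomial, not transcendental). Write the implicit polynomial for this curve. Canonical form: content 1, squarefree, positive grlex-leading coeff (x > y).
3*x^2 + 3*x*y - 2*y^2 - 1

First, the degree is 2 — a generic line meets the curve in up to 2 points.
Next, observable constraints: no y-intercept at any integer in the box.
Finally, fitting integer coefficients to these (and the overall shape) gives p.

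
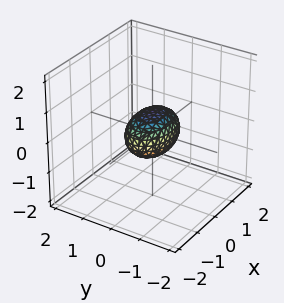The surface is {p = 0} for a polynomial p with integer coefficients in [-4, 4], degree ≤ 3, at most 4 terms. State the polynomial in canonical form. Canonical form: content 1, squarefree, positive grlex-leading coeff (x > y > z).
The degree is 2 — a closed, bounded, convex surface; a quadric.
Symmetries: it's symmetric under x → −x, forcing even powers of x; the z ↦ −z reflection is a symmetry, so z appears only in even powers; it's symmetric under y → −y, forcing even powers of y.
Against the integer gridlines: among the integer gridlines, it crosses the x-axis at x ∈ {-1, 1}.
Solving for integer coefficients yields p as stated.

x^2 + 2*y^2 + 2*z^2 - 1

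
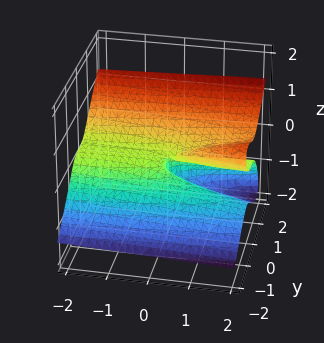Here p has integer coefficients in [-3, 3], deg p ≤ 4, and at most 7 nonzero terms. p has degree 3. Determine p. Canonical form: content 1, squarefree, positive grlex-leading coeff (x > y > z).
(a) Degree: no degree-2 surface has this shape, so deg p = 3.
(b) Checking where it meets the axes: it meets the z-axis at z = 0 (among the integer gridlines); one y-axis crossing is at y = 0; the visible x-axis segment lies entirely on the surface.
(c) Fitting integer coefficients to these (and the overall shape) gives p.

2*y^3 - 3*y*z^2 - 3*z^3 + x*z - z^2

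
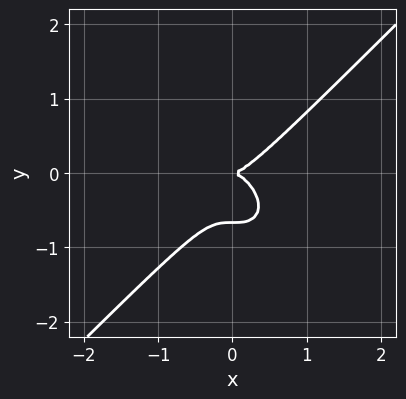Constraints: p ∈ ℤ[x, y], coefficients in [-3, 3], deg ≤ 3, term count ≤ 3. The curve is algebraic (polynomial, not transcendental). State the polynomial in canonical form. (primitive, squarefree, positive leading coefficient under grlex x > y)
First, the degree is 3 — the shape is more complex than any degree-2 curve.
Then, checking where it meets the axes: it crosses the y-axis at the gridline y = 0; one x-axis crossing is at x = 0.
Finally, the integer polynomial consistent with all of this is the stated p.

3*x^3 - 3*y^3 - 2*y^2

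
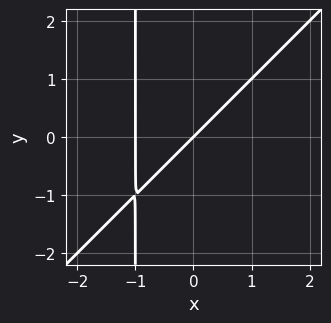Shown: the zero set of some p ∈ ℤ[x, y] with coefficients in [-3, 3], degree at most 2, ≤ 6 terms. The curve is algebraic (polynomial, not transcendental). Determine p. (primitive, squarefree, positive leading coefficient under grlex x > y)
(a) deg p = 2. No degree-1 curve has this shape.
(b) Reading off the gridlines: it meets the y-axis at y = 0 (among the integer gridlines); the x-axis gridline crossings are at x ∈ {-1, 0}.
(c) Fitting integer coefficients to these (and the overall shape) gives p.

x^2 - x*y + x - y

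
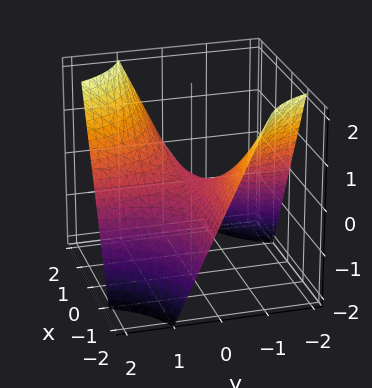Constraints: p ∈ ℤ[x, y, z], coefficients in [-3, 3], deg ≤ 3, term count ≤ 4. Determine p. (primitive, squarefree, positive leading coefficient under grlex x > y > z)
(a) deg p = 2. A saddle surface; a quadric.
(b) Reading off the gridlines: the visible x-axis segment lies entirely on the surface; it meets the z-axis at z = 0 (among the integer gridlines); every point of the y-axis in the box is on the surface.
(c) These observations pin down the coefficients.

x*y - z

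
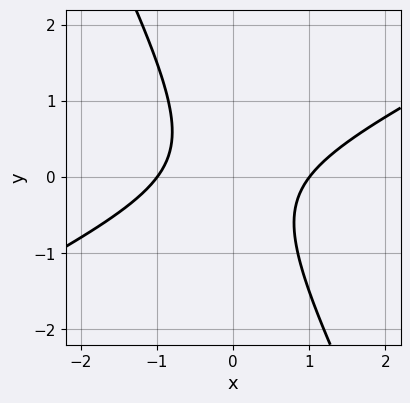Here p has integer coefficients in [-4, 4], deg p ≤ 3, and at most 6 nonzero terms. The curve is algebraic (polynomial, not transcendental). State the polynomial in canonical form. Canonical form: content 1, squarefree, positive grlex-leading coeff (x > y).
2*x^2 - 3*x*y - 2*y^2 - 2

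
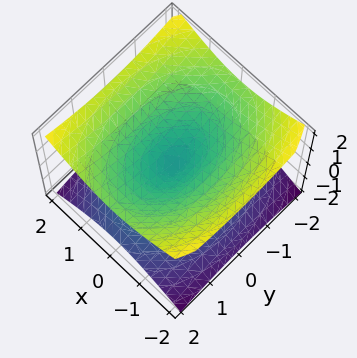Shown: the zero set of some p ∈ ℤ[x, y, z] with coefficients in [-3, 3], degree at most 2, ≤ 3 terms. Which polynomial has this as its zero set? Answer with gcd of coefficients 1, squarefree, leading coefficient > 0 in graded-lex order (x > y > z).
2*x^2 + y^2 - 3*z^2

First, the degree is 2 — a double cone through the origin; a quadric.
Next, symmetries: it's symmetric under y → −y, forcing even powers of y; it's symmetric under z → −z, forcing even powers of z; the x ↦ −x reflection is a symmetry, so x appears only in even powers.
Next, checking where it meets the axes: one x-axis crossing is at x = 0; one y-axis crossing is at y = 0.
Finally, the integer polynomial consistent with all of this is the stated p.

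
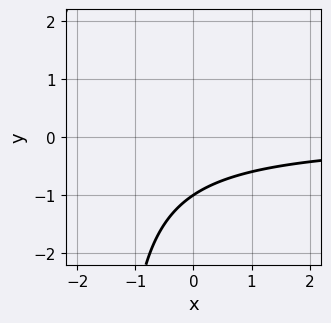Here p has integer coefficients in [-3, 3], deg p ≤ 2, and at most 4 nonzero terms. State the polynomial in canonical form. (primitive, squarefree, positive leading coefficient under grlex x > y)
2*x*y + 3*y + 3

(a) deg p = 2. A generic line meets the curve in up to 2 points.
(b) Checking where it meets the axes: one y-axis crossing is at y = -1; the curve avoids every integer x-axis point in the box.
(c) Together with the visible shape, these determine p as stated.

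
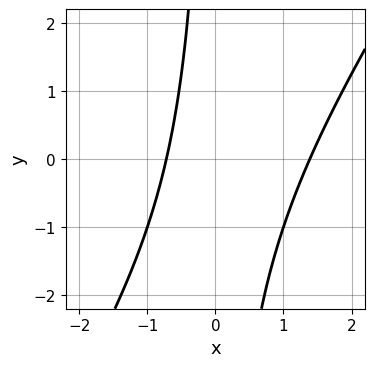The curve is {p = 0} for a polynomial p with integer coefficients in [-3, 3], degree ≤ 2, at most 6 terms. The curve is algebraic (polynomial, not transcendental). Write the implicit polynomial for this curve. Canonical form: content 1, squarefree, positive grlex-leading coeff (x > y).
3*x^2 - 2*x*y - 2*x - 3

The degree is 2 — the shape is more complex than any degree-1 curve.
From the axis intercepts and sections: no y-intercept at any integer in the box.
Assembling these constraints gives the stated polynomial.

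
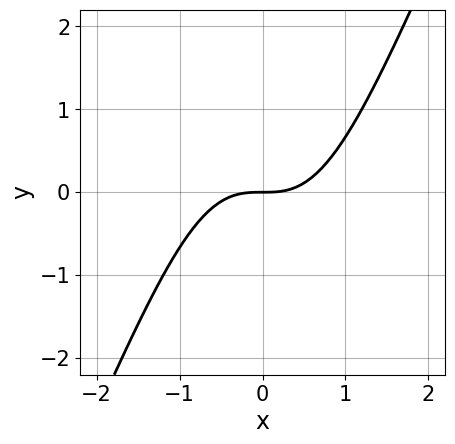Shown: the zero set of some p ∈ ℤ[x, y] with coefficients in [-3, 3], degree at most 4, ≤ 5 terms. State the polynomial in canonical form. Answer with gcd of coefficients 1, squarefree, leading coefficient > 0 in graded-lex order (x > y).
2*x^3 - x^2*y - 2*y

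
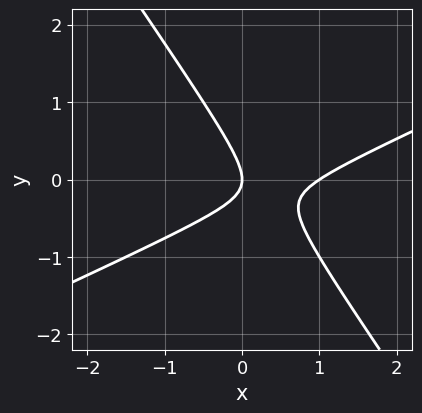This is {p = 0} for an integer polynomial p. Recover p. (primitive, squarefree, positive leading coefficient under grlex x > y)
1. Degree: a generic line meets the curve in up to 2 points, so deg p = 2.
2. Reading off the gridlines: among the integer gridlines, it crosses the x-axis at x ∈ {0, 1}; one y-axis crossing is at y = 0.
3. The integer polynomial consistent with all of this is the stated p.

2*x^2 - 3*x*y - 3*y^2 - 2*x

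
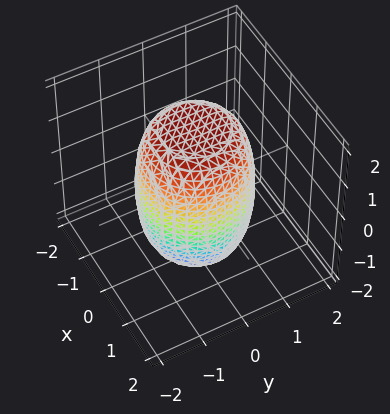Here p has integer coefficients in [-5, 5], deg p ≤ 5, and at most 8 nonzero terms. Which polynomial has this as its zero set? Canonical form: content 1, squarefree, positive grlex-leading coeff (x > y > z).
First, deg p = 4. The shape is more complex than any degree-3 surface.
Then, by symmetry, the z-axis is an axis of rotation, so x and y enter only as x² + y².
Next, from the visible intercepts: a circular section at z = 0 has radius between 1 and 2.
Finally, these observations pin down the coefficients.

2*x^4 + 4*x^2*y^2 + 2*y^4 - x^2 - y^2 + z^2 - 3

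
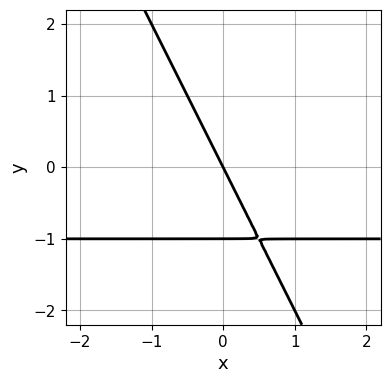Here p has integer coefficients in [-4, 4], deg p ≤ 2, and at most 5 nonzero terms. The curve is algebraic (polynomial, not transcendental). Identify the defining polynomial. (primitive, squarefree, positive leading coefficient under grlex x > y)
1. The degree is 2 — the shape is more complex than any degree-1 curve.
2. Observable constraints: among the integer gridlines, it crosses the y-axis at y ∈ {-1, 0}; one x-axis crossing is at x = 0.
3. Fitting integer coefficients to these (and the overall shape) gives p.

2*x*y + y^2 + 2*x + y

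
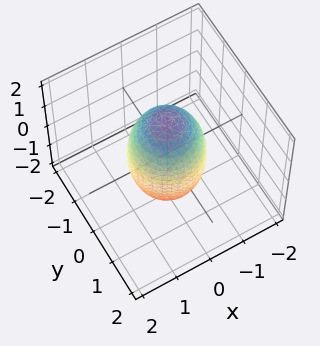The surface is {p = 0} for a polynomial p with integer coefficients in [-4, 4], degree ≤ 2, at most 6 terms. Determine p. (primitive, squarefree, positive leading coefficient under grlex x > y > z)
3*x^2 + 3*y^2 + z^2 - 3

1. Degree: bounded and convex; a quadric, so deg p = 2.
2. Symmetries: mirror symmetry z ↦ −z ⇒ only even powers of z; the surface is invariant under rotation about z: p = q(x² + y², z).
3. Reading off the gridlines: among the integer gridlines, it crosses the x-axis at x ∈ {-1, 1}; a circular section at z = 0 has radius exactly 1; the y-axis gridline crossings are at y ∈ {-1, 1}.
4. Putting this together gives p.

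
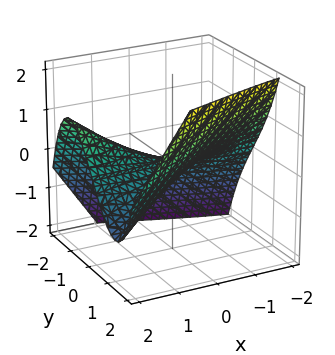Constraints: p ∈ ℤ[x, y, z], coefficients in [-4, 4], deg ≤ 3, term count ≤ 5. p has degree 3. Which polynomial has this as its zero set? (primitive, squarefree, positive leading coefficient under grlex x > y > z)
1. Degree: the shape is more complex than any degree-2 surface, so deg p = 3.
2. Checking where it meets the axes: it crosses the y-axis at the gridline y = 0; the visible x-axis segment lies entirely on the surface; one z-axis crossing is at z = 0.
3. Assembling these constraints gives the stated polynomial.

y^3 - 2*x*y - 3*z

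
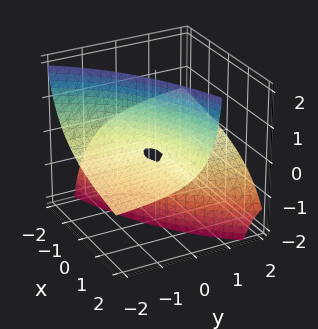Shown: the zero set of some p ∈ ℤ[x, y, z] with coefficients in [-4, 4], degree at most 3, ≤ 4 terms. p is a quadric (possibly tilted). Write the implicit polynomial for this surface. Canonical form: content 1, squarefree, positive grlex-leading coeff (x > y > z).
x*y - 2*x*z + 3*y*z + z

Degree: no degree-1 surface has this shape, so deg p = 2.
Against the integer gridlines: it meets the z-axis at z = 0 (among the integer gridlines); every point of the y-axis in the box is on the surface; the visible x-axis segment lies entirely on the surface.
Putting this together gives p.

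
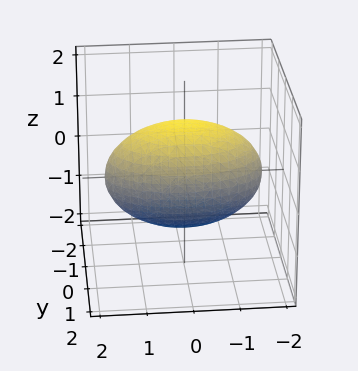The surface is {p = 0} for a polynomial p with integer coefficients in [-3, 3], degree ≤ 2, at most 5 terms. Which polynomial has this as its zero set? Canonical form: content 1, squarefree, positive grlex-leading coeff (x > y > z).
x^2 + 3*y^2 + 2*z^2 - 3

The degree is 2 — bounded and convex; a quadric.
Symmetries: mirror symmetry x ↦ −x ⇒ only even powers of x; the z ↦ −z reflection is a symmetry, so z appears only in even powers; mirror symmetry y ↦ −y ⇒ only even powers of y.
Against the integer gridlines: the y-axis gridline crossings are at y ∈ {-1, 1}.
Putting this together gives p.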